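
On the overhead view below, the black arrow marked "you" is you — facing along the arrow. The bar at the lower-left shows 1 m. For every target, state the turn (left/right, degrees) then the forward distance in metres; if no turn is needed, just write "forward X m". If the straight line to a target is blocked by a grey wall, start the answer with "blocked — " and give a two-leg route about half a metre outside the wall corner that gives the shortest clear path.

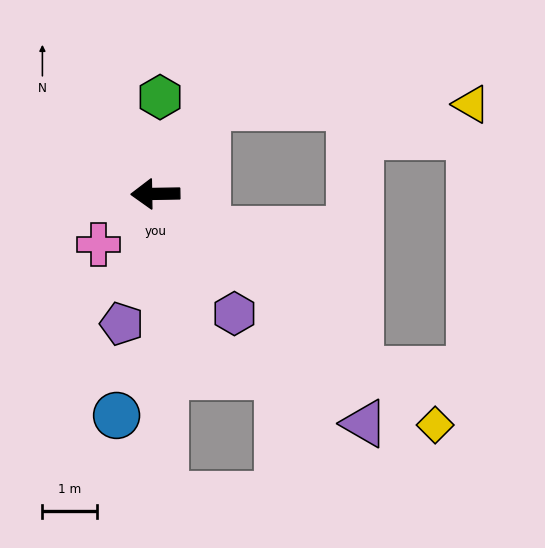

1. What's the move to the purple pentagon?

turn left 75°, forward 2.5 m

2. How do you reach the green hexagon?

turn right 94°, forward 1.8 m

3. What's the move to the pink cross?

turn left 41°, forward 1.4 m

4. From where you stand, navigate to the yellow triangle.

blocked — turn right 122°, forward 1.8 m, then turn right 58°, forward 4.8 m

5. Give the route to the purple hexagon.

turn left 122°, forward 2.6 m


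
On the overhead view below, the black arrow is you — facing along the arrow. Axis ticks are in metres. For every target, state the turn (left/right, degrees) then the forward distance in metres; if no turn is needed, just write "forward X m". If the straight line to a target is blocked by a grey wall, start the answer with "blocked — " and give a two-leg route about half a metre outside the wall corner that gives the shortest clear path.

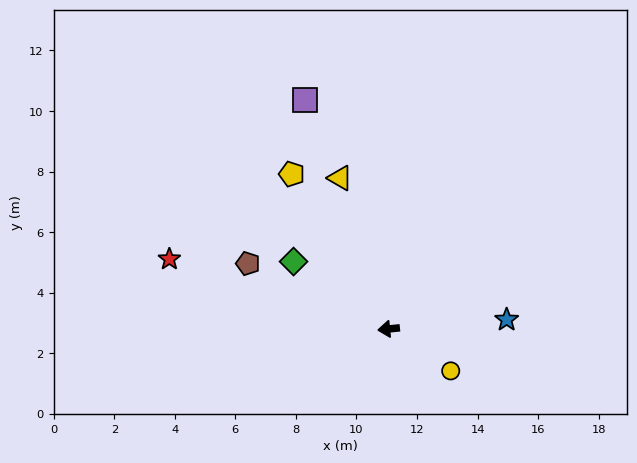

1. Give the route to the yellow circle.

turn left 140°, forward 2.5 m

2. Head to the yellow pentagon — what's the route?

turn right 64°, forward 6.0 m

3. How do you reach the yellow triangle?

turn right 78°, forward 5.2 m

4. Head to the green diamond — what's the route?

turn right 41°, forward 3.8 m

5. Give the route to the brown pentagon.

turn right 31°, forward 5.1 m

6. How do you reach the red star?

turn right 23°, forward 7.6 m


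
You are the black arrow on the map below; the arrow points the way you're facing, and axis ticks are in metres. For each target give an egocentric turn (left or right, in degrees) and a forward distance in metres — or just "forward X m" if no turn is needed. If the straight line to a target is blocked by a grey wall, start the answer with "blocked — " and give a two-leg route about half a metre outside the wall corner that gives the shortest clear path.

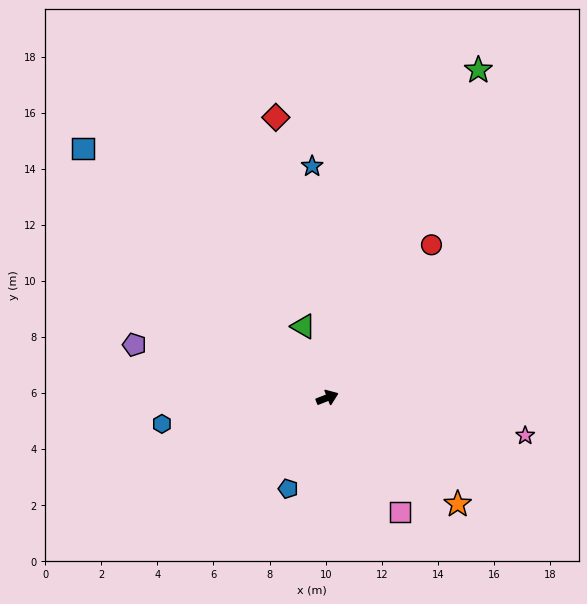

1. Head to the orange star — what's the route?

turn right 61°, forward 6.0 m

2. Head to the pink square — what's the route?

turn right 79°, forward 4.8 m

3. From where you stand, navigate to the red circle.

turn left 34°, forward 6.6 m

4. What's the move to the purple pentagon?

turn left 143°, forward 7.1 m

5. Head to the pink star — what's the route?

turn right 32°, forward 7.2 m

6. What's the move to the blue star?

turn left 72°, forward 8.3 m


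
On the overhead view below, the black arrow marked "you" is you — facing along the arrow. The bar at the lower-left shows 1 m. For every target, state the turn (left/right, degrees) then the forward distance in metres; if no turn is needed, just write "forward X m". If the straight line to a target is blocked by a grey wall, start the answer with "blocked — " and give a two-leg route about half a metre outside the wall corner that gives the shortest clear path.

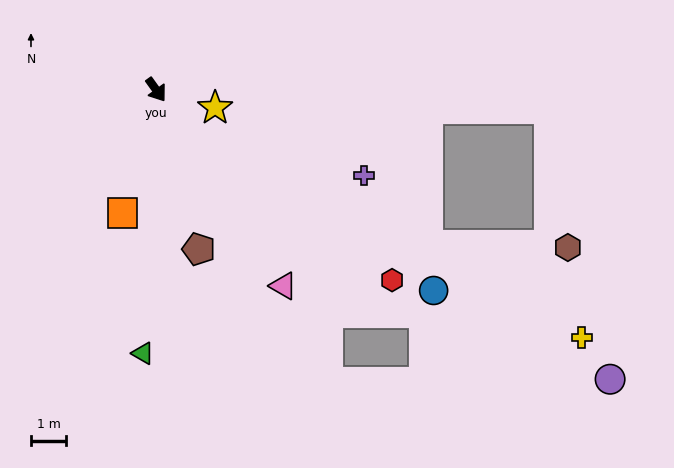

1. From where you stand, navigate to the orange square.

turn right 51°, forward 3.6 m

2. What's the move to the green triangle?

turn right 39°, forward 7.5 m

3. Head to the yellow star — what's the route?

turn left 37°, forward 1.8 m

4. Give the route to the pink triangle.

turn right 3°, forward 6.6 m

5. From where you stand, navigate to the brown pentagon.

turn right 21°, forward 4.7 m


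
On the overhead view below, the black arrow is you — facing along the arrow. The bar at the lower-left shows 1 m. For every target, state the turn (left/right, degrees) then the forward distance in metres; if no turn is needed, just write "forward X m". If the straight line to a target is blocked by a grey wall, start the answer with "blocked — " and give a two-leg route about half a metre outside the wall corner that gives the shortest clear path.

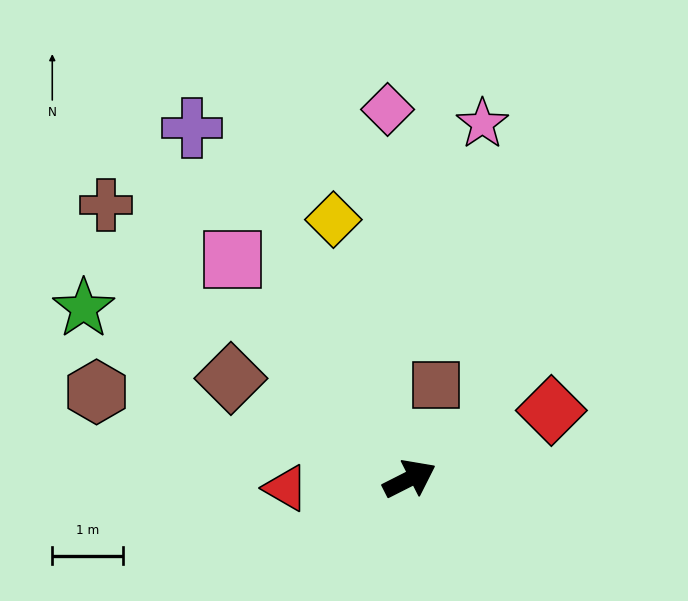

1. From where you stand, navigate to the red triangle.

turn left 157°, forward 1.7 m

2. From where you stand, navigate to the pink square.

turn left 102°, forward 4.0 m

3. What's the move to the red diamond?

forward 2.2 m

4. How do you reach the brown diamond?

turn left 124°, forward 2.9 m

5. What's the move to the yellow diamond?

turn left 80°, forward 3.8 m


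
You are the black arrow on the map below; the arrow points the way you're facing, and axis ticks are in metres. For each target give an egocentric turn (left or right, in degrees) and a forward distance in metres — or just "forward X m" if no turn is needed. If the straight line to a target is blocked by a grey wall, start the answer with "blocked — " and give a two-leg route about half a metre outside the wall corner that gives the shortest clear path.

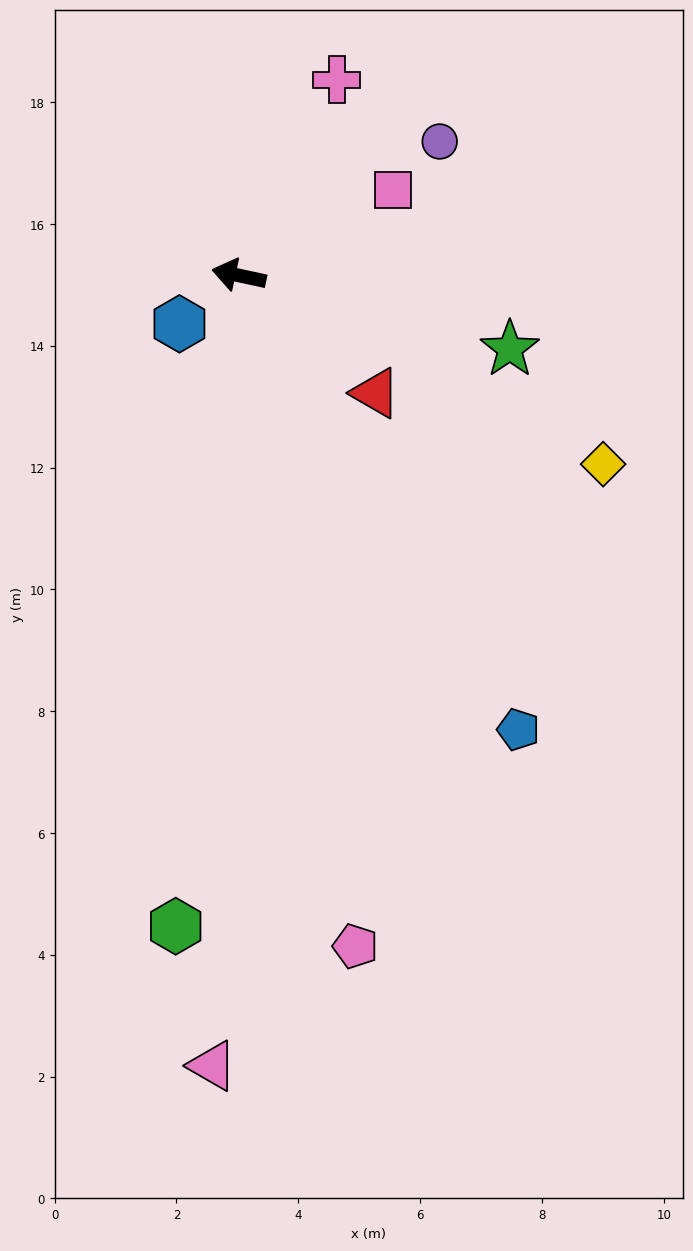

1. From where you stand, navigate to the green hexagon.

turn left 97°, forward 10.7 m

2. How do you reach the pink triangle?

turn left 100°, forward 13.0 m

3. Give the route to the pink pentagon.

turn left 112°, forward 11.2 m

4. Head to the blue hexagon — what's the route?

turn left 51°, forward 1.3 m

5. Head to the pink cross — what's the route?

turn right 104°, forward 3.6 m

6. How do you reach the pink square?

turn right 139°, forward 2.9 m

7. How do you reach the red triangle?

turn left 151°, forward 3.0 m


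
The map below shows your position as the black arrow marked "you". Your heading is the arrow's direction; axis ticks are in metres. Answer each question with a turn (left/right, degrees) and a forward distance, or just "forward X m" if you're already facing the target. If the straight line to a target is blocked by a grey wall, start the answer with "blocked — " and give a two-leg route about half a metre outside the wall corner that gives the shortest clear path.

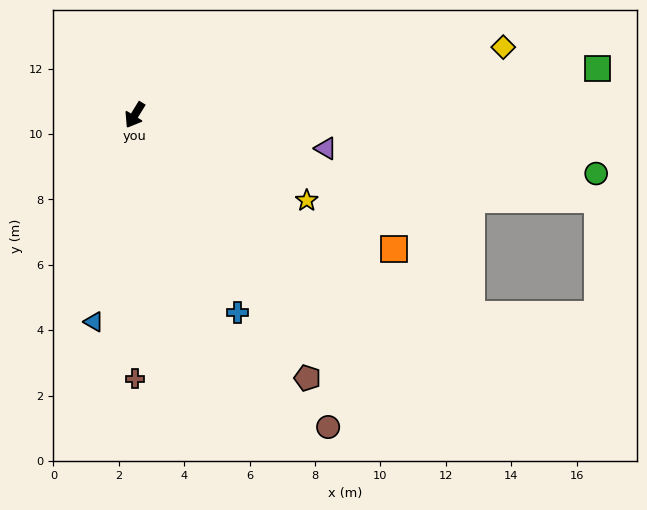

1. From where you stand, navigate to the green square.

turn left 127°, forward 14.2 m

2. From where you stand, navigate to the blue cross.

turn left 59°, forward 6.8 m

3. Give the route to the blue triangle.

turn left 20°, forward 6.4 m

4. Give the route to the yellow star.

turn left 95°, forward 5.9 m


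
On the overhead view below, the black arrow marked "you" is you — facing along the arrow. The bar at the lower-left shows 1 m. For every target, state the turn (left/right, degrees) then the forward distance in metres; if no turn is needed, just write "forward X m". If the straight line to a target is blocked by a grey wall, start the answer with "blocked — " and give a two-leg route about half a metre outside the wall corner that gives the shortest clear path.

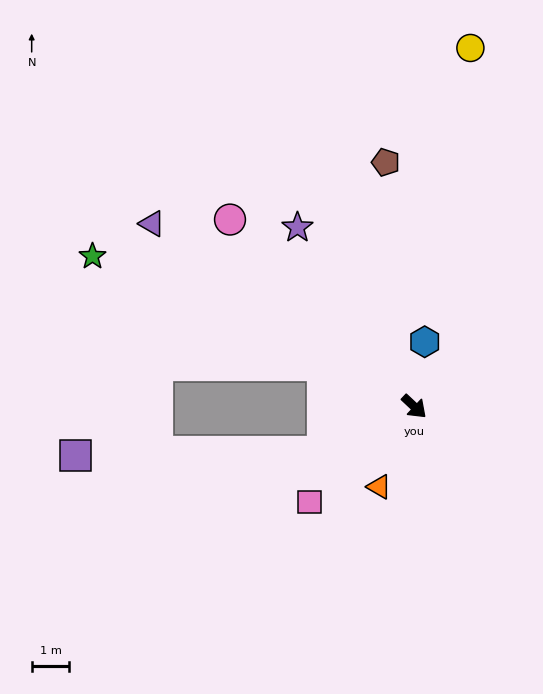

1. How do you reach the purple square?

blocked — turn right 110°, forward 2.7 m, then turn right 26°, forward 6.6 m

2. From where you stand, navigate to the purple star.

turn left 166°, forward 5.7 m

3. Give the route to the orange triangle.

turn right 70°, forward 2.3 m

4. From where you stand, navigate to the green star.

turn right 162°, forward 9.4 m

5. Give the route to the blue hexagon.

turn left 124°, forward 1.7 m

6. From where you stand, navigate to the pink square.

turn right 94°, forward 3.8 m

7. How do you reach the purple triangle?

turn right 172°, forward 8.5 m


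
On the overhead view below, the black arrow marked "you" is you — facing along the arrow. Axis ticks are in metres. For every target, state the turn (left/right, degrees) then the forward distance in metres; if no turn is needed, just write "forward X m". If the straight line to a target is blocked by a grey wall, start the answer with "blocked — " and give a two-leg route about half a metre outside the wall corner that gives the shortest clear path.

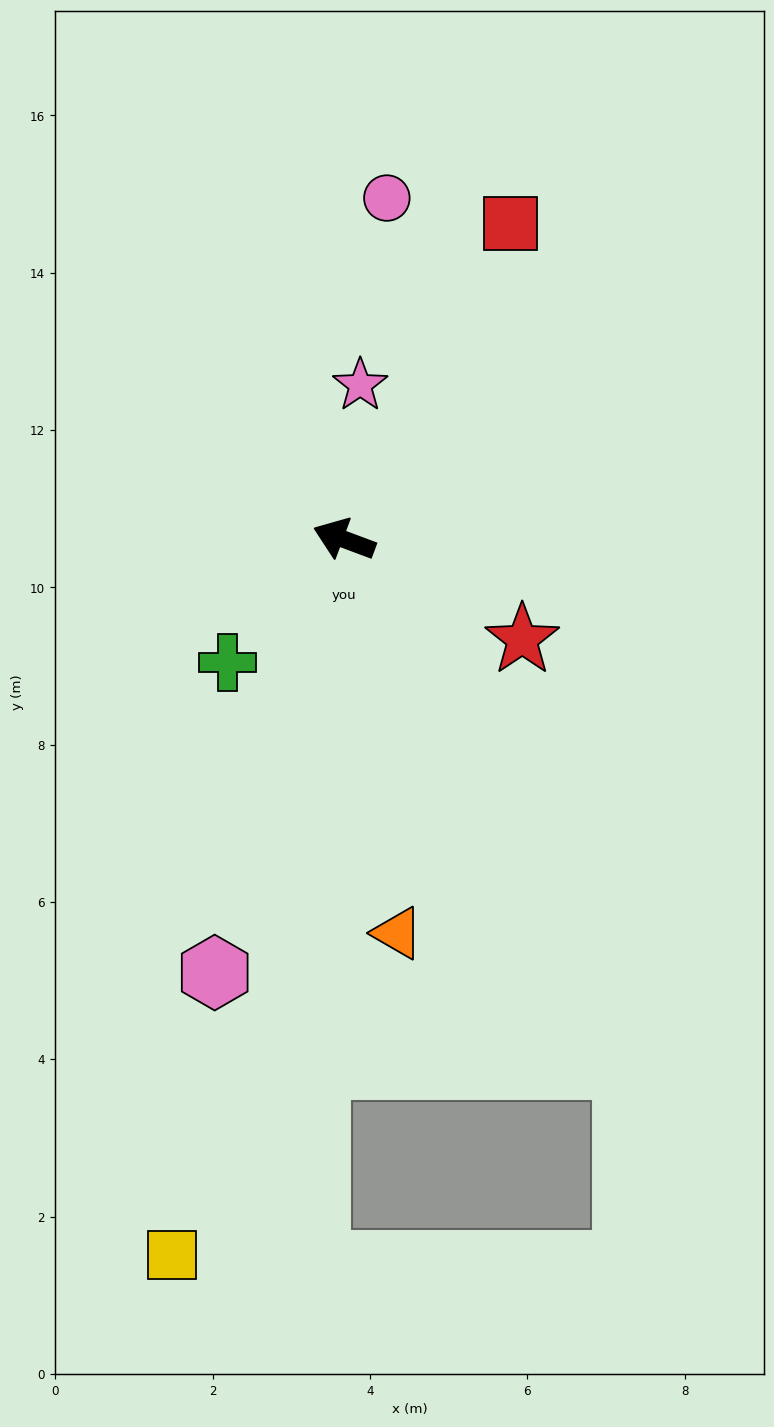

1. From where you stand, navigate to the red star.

turn left 171°, forward 2.6 m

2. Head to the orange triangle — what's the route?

turn left 118°, forward 5.1 m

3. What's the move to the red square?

turn right 97°, forward 4.5 m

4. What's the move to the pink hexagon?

turn left 94°, forward 5.7 m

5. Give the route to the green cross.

turn left 67°, forward 2.2 m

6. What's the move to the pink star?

turn right 75°, forward 2.0 m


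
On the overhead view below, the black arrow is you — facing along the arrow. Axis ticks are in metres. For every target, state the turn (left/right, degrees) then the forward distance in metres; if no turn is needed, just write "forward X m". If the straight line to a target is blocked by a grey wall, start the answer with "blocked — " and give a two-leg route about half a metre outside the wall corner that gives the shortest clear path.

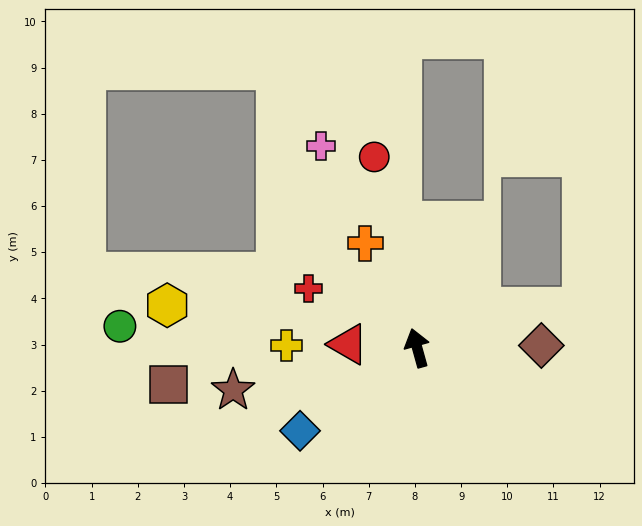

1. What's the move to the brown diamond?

turn right 104°, forward 2.7 m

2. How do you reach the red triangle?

turn left 72°, forward 1.5 m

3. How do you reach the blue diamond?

turn left 110°, forward 3.1 m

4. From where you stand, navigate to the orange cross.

turn left 11°, forward 2.5 m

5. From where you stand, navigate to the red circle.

turn right 3°, forward 4.2 m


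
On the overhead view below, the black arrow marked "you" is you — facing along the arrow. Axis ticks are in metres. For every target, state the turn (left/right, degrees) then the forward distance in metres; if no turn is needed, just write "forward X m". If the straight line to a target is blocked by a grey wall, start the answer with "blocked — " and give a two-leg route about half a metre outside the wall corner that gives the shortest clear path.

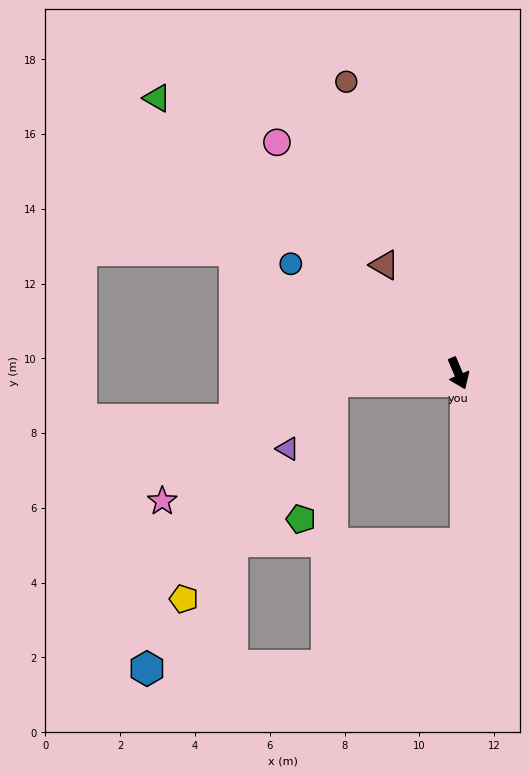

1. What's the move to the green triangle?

turn right 155°, forward 10.9 m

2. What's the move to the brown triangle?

turn right 169°, forward 3.5 m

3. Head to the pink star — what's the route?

blocked — turn right 110°, forward 3.4 m, then turn left 32°, forward 5.6 m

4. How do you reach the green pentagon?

blocked — turn right 110°, forward 3.4 m, then turn left 74°, forward 3.8 m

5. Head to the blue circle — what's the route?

turn right 146°, forward 5.4 m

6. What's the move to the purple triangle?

blocked — turn right 110°, forward 3.4 m, then turn left 53°, forward 2.2 m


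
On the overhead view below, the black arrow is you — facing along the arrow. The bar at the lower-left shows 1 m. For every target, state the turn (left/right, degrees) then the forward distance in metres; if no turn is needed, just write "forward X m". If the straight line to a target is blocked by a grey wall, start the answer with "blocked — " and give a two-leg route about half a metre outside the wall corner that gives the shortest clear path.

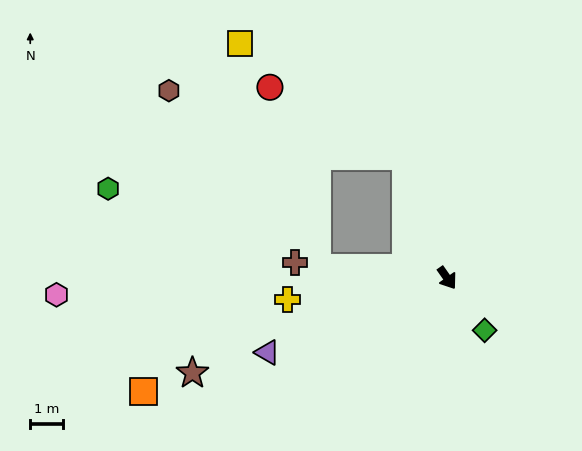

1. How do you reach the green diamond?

forward 2.0 m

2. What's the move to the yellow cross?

turn right 117°, forward 4.9 m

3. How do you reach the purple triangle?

turn right 103°, forward 5.9 m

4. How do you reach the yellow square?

blocked — turn left 164°, forward 3.9 m, then turn left 37°, forward 6.1 m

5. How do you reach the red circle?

blocked — turn left 164°, forward 3.9 m, then turn left 44°, forward 4.6 m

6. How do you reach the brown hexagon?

blocked — turn left 164°, forward 3.9 m, then turn left 56°, forward 7.5 m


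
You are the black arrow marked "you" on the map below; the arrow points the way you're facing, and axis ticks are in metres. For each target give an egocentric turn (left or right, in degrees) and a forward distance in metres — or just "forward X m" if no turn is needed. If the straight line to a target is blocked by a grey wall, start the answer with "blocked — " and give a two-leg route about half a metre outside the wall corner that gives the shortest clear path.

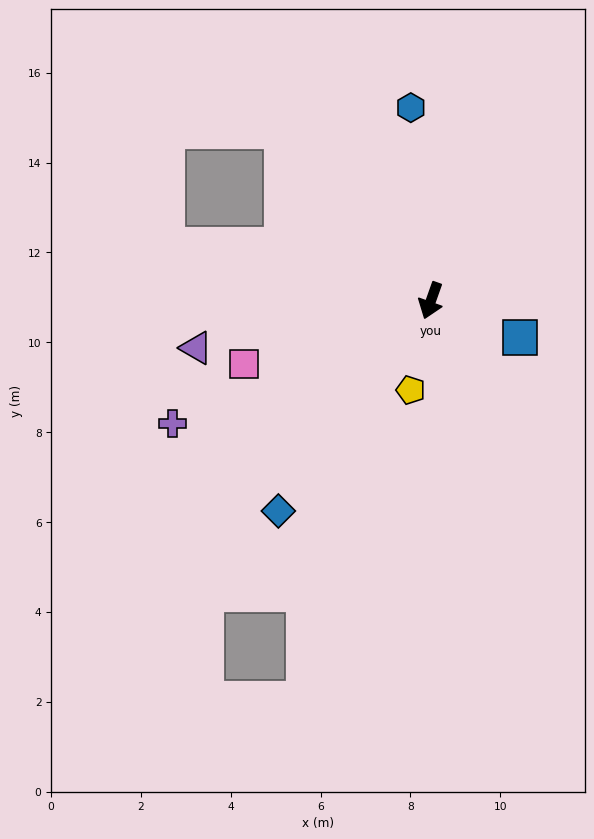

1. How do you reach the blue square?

turn left 87°, forward 2.1 m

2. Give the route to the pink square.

turn right 52°, forward 4.4 m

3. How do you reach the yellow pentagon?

turn left 7°, forward 2.0 m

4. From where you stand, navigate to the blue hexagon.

turn right 155°, forward 4.3 m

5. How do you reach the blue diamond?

turn right 16°, forward 5.8 m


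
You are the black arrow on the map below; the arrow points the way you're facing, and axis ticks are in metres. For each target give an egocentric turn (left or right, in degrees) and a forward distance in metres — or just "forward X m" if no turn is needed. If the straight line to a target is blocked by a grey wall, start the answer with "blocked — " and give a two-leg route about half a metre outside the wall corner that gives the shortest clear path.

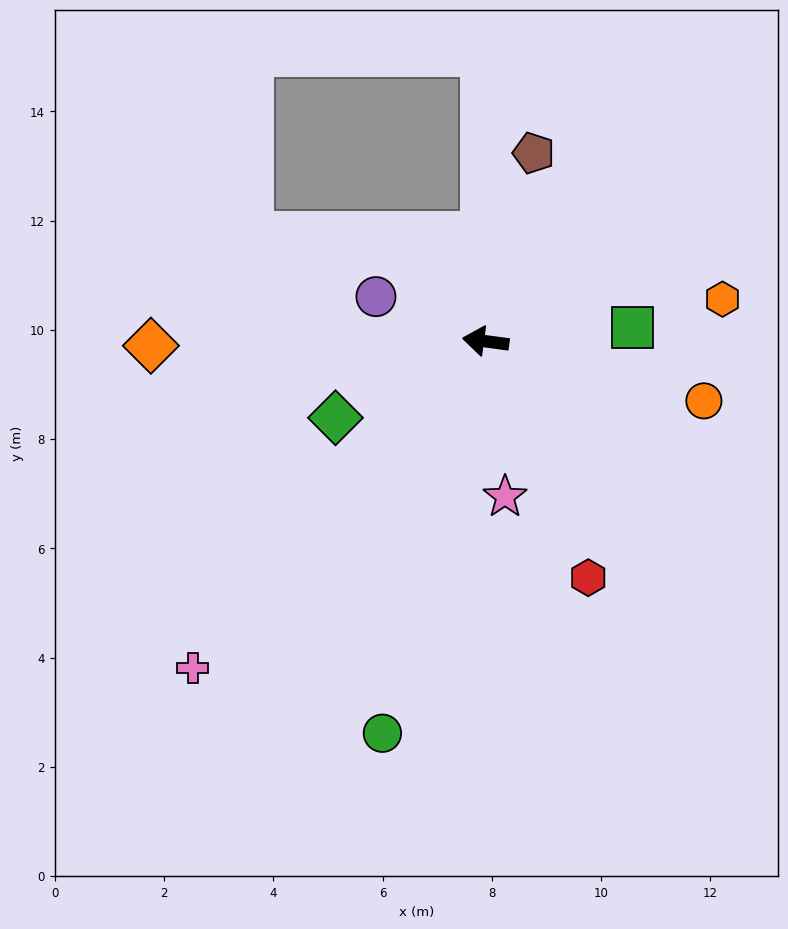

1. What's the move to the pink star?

turn left 105°, forward 2.9 m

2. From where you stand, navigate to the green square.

turn right 167°, forward 2.7 m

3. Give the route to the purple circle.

turn right 15°, forward 2.2 m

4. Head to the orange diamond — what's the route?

turn left 8°, forward 6.1 m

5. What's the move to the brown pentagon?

turn right 97°, forward 3.6 m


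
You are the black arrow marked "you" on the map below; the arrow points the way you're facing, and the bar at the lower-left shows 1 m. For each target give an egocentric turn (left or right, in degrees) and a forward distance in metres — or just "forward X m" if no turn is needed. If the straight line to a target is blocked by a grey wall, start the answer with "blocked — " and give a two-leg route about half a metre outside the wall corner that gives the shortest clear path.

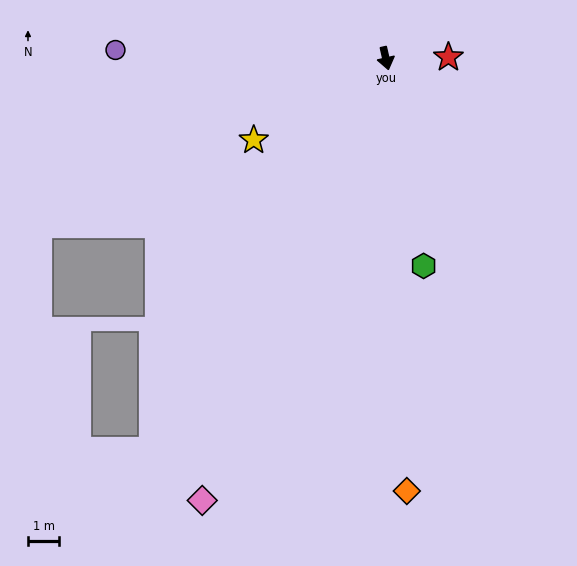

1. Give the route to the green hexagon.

turn right 2°, forward 6.7 m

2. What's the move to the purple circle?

turn right 105°, forward 8.6 m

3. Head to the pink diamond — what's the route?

turn right 35°, forward 15.3 m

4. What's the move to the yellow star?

turn right 71°, forward 5.0 m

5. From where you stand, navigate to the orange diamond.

turn right 10°, forward 13.8 m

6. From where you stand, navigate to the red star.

turn left 78°, forward 2.0 m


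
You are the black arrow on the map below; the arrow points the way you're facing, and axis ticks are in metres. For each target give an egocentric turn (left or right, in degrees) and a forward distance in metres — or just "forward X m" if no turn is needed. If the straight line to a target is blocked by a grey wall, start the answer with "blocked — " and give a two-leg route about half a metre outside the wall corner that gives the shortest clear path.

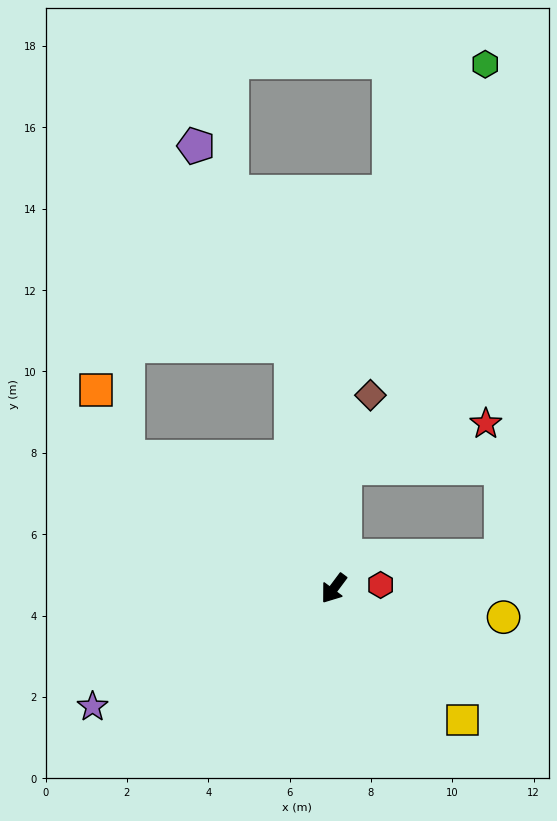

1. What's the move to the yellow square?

turn left 81°, forward 4.5 m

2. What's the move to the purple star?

turn right 27°, forward 6.6 m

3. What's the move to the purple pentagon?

blocked — turn right 133°, forward 6.1 m, then turn left 15°, forward 5.4 m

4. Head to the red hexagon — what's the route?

turn left 131°, forward 1.2 m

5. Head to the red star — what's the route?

blocked — turn right 149°, forward 3.0 m, then turn right 67°, forward 3.6 m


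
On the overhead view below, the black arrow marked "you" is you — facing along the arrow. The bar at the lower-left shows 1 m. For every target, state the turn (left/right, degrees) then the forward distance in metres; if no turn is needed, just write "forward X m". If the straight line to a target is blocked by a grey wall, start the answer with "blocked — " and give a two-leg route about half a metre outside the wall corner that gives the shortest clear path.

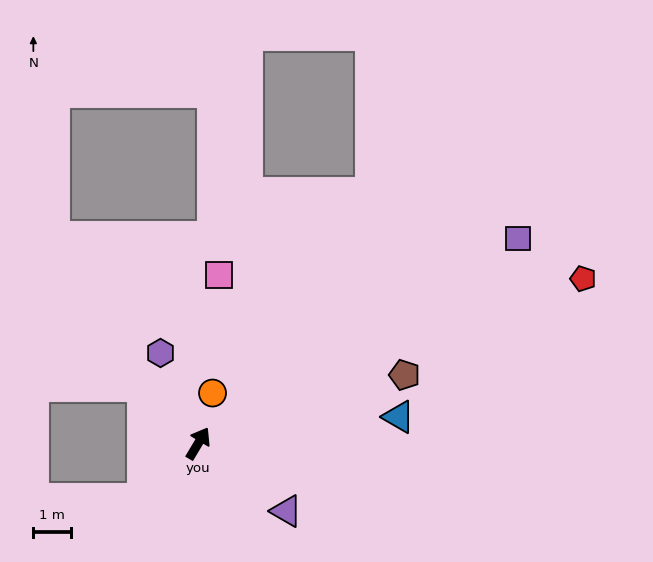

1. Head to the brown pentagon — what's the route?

turn right 41°, forward 5.8 m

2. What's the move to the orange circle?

turn left 15°, forward 1.4 m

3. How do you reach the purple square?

turn right 26°, forward 10.1 m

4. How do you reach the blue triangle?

turn right 52°, forward 5.4 m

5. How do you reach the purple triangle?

turn right 97°, forward 2.9 m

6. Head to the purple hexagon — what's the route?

turn left 54°, forward 2.6 m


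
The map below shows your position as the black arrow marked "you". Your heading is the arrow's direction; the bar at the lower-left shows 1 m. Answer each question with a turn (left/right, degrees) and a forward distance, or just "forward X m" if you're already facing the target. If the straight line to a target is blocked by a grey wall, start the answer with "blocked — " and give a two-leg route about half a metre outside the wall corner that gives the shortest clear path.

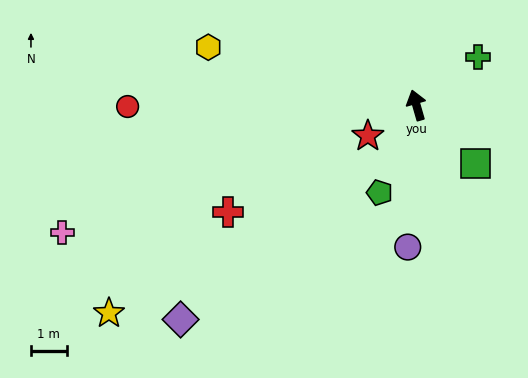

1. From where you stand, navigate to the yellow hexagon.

turn left 58°, forward 6.0 m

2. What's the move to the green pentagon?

turn left 141°, forward 2.7 m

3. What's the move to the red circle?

turn left 74°, forward 8.1 m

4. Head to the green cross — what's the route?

turn right 68°, forward 2.2 m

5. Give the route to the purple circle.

turn left 160°, forward 4.0 m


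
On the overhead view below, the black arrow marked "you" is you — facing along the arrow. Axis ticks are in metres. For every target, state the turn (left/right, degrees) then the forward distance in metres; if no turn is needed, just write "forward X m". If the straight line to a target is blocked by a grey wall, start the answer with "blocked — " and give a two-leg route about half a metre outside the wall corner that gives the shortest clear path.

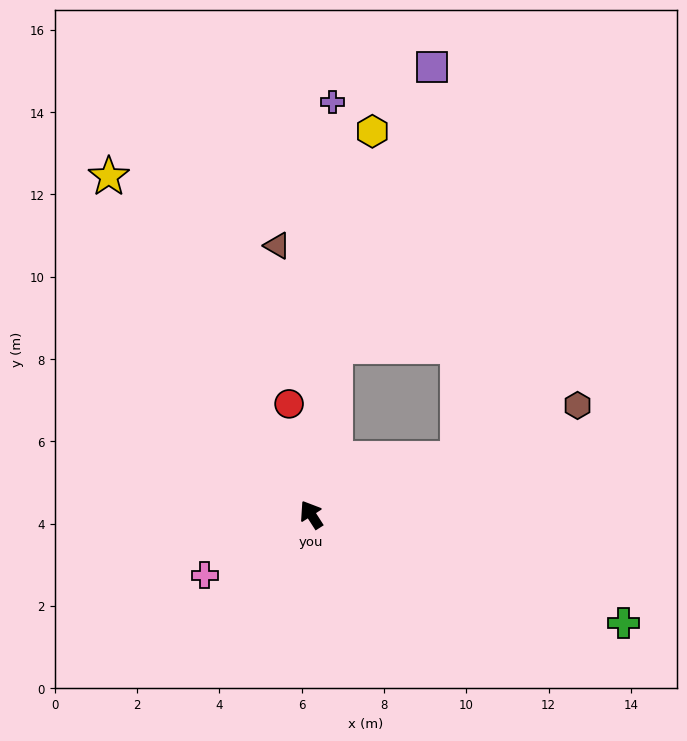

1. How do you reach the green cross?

turn right 142°, forward 8.0 m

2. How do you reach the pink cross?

turn left 87°, forward 3.0 m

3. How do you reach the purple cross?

turn right 36°, forward 10.0 m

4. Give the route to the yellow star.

forward 9.6 m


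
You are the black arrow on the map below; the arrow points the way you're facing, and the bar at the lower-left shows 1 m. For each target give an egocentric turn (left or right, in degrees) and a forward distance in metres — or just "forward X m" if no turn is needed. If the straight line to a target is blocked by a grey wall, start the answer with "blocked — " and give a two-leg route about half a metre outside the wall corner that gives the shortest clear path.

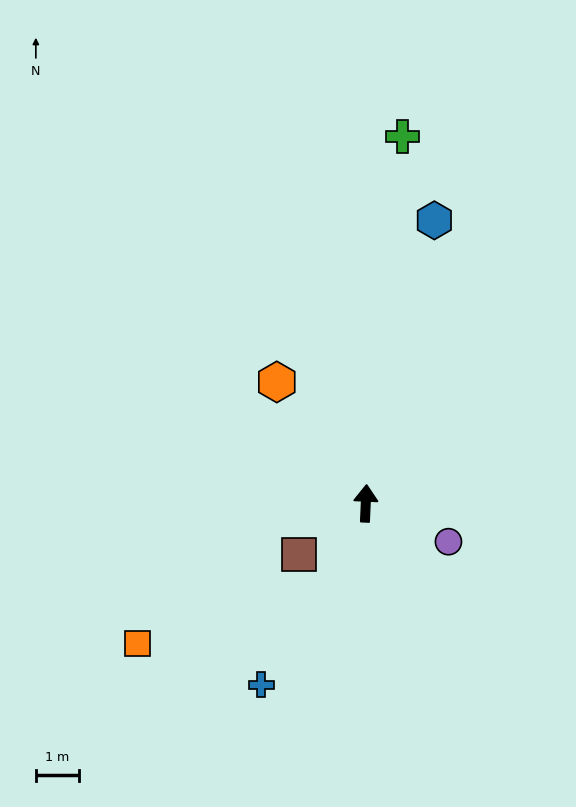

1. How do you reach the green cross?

turn right 3°, forward 8.6 m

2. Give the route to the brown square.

turn left 130°, forward 2.0 m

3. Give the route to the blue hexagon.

turn right 11°, forward 6.8 m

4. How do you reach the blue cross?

turn left 153°, forward 4.9 m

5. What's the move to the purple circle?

turn right 112°, forward 2.1 m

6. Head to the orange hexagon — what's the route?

turn left 39°, forward 3.5 m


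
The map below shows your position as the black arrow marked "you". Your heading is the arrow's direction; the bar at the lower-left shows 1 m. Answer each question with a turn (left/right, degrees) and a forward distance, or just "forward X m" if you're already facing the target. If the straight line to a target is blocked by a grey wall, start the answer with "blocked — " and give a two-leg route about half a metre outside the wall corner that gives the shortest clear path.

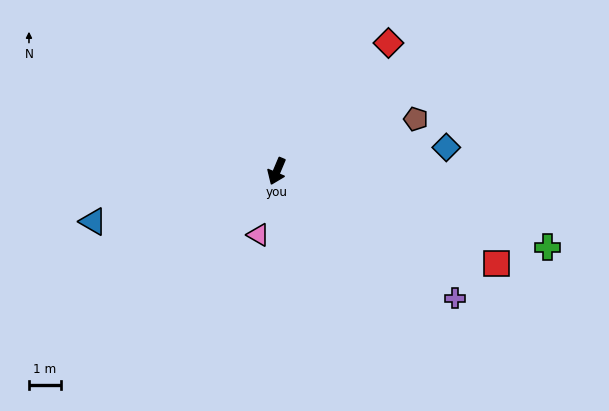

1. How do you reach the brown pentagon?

turn left 133°, forward 4.6 m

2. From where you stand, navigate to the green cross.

turn left 97°, forward 8.7 m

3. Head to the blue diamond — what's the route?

turn left 121°, forward 5.3 m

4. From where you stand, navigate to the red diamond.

turn left 162°, forward 5.3 m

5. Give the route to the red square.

turn left 90°, forward 7.4 m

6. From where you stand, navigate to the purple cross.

turn left 77°, forward 6.8 m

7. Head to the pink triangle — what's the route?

turn left 7°, forward 2.1 m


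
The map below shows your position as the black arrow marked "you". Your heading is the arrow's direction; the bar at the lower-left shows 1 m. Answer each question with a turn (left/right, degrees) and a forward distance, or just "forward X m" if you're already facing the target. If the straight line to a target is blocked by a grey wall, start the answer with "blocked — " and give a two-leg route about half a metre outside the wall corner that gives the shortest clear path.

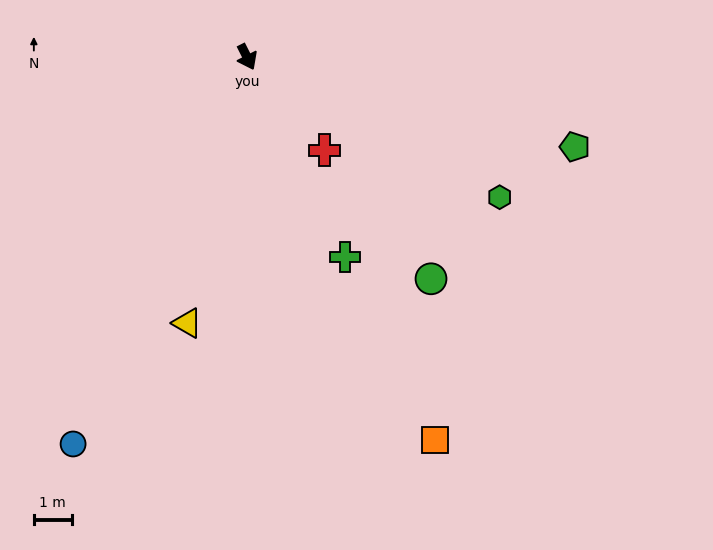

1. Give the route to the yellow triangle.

turn right 39°, forward 7.2 m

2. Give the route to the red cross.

turn left 13°, forward 3.2 m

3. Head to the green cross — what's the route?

forward 5.9 m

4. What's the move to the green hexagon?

turn left 34°, forward 7.6 m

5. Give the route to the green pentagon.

turn left 48°, forward 9.0 m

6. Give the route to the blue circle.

turn right 51°, forward 11.2 m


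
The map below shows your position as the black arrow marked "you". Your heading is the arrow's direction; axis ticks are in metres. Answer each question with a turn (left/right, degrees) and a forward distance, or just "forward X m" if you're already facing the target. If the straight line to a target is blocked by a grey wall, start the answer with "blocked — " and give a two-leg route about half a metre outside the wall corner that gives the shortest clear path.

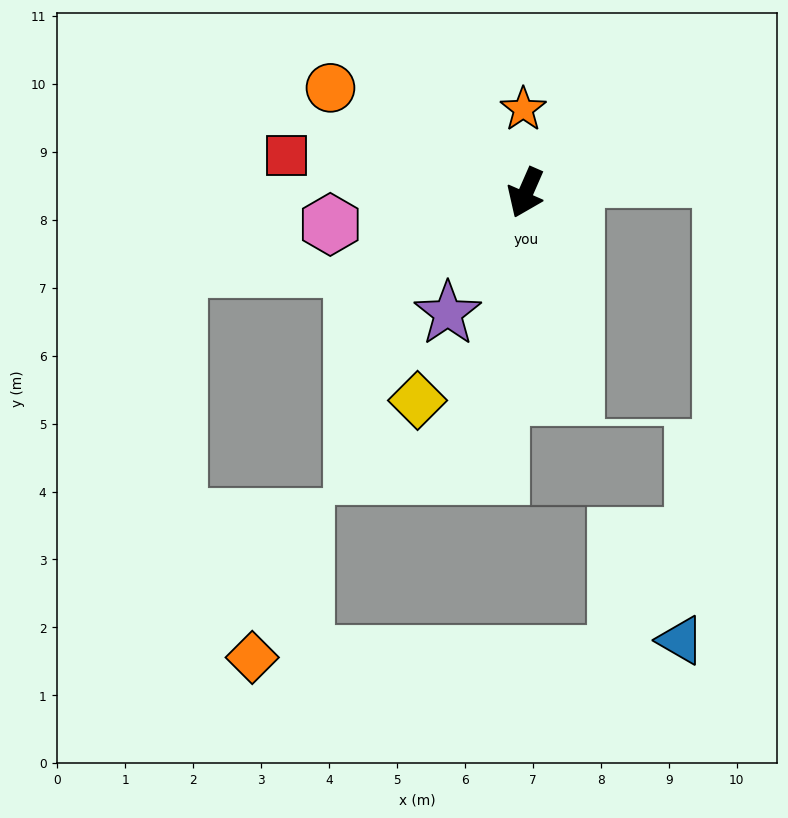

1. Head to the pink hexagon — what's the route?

turn right 57°, forward 2.9 m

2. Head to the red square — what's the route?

turn right 75°, forward 3.6 m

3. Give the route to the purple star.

turn right 9°, forward 2.1 m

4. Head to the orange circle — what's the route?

turn right 95°, forward 3.3 m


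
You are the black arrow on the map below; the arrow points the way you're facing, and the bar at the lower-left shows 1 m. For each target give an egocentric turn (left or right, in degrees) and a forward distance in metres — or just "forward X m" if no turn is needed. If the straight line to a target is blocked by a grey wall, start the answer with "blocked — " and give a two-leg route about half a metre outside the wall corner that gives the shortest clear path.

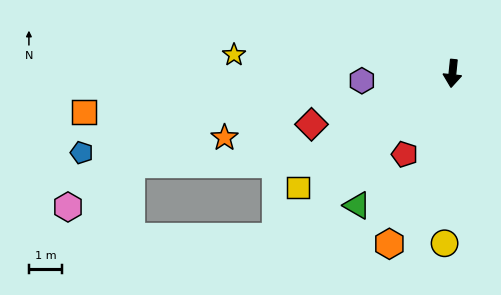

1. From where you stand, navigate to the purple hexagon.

turn right 80°, forward 2.7 m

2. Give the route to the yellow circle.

turn left 3°, forward 5.1 m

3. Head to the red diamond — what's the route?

turn right 64°, forward 4.5 m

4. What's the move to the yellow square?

turn right 48°, forward 5.8 m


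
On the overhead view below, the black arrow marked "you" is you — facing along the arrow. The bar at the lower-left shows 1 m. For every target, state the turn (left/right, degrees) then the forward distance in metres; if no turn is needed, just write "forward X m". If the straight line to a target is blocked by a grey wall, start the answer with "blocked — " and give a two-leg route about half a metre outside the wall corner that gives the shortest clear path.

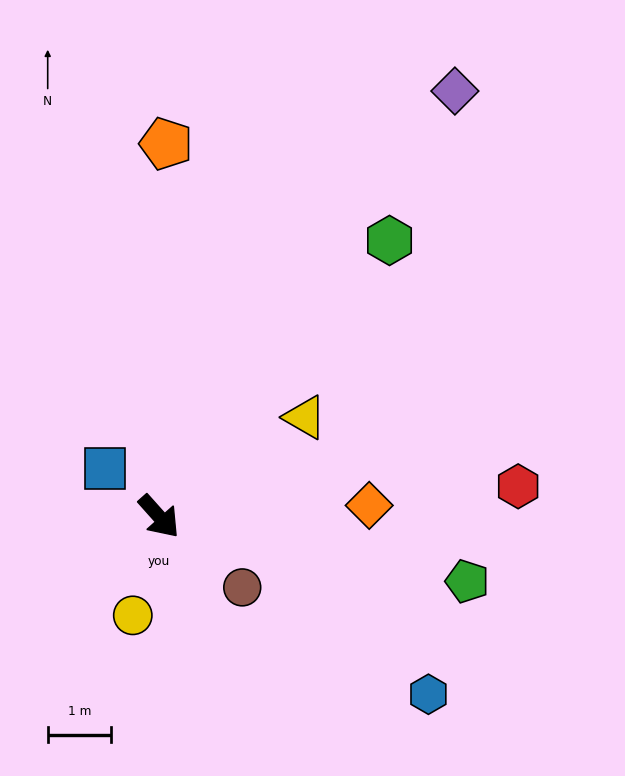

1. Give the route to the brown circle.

turn left 8°, forward 1.7 m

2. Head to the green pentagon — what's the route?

turn left 36°, forward 5.0 m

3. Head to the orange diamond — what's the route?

turn left 51°, forward 3.3 m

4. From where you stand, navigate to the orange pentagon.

turn left 137°, forward 5.9 m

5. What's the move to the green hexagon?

turn left 98°, forward 5.7 m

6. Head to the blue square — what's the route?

turn right 173°, forward 1.1 m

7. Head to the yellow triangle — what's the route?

turn left 83°, forward 2.8 m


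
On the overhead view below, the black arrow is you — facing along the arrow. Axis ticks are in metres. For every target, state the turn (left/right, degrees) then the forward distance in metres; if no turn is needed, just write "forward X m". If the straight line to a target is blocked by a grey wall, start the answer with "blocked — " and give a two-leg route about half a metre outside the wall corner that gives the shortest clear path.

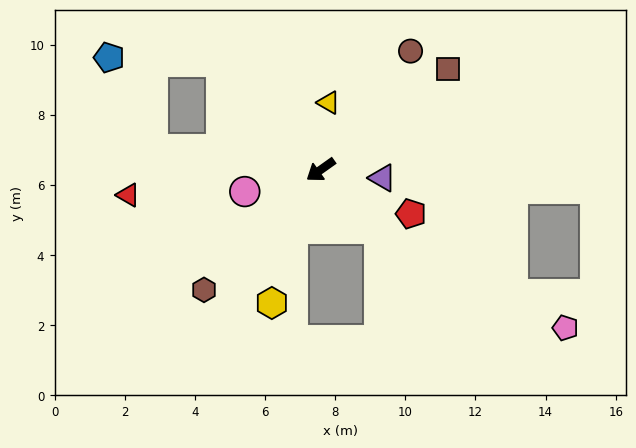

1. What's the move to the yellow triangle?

turn right 132°, forward 1.9 m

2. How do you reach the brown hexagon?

turn left 10°, forward 4.8 m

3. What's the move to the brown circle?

turn right 162°, forward 4.2 m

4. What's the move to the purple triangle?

turn left 137°, forward 1.8 m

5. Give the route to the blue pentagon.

blocked — turn right 83°, forward 4.2 m, then turn left 45°, forward 3.2 m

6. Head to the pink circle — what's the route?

turn right 19°, forward 2.3 m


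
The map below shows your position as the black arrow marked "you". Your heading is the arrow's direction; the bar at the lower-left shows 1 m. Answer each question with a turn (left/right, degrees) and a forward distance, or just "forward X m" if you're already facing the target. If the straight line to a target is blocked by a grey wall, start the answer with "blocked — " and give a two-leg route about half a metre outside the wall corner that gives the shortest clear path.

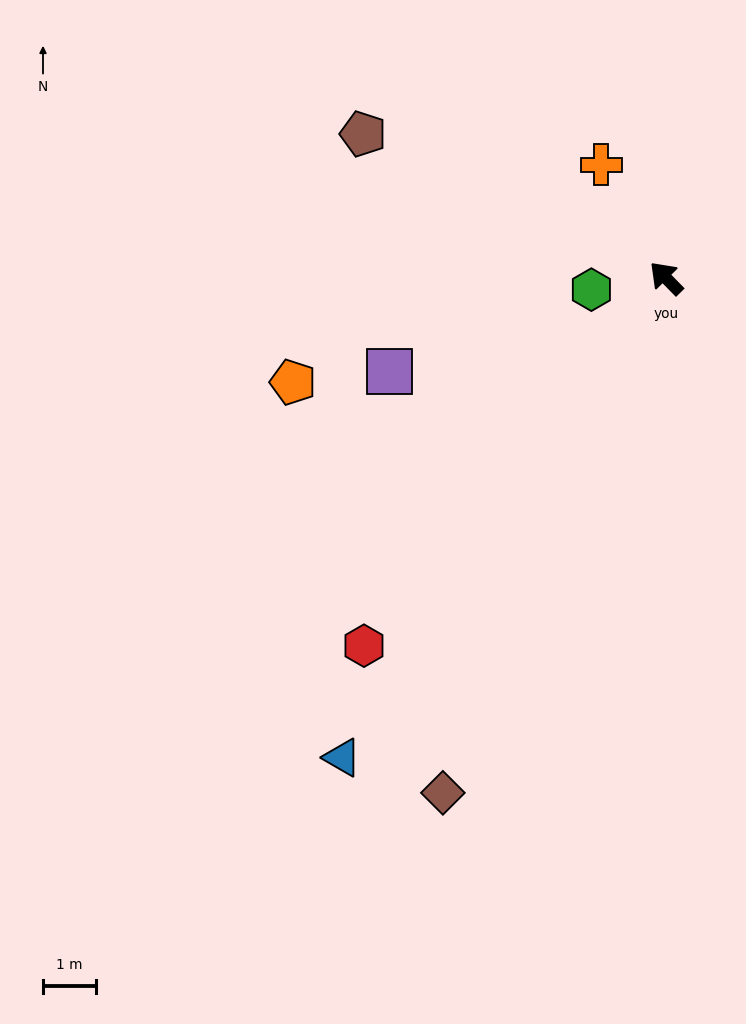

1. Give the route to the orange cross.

turn right 15°, forward 2.4 m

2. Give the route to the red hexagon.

turn left 96°, forward 8.9 m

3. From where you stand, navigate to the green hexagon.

turn left 54°, forward 1.4 m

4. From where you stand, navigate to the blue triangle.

turn left 102°, forward 10.8 m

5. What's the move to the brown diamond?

turn left 112°, forward 10.5 m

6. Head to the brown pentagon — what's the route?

turn left 20°, forward 6.3 m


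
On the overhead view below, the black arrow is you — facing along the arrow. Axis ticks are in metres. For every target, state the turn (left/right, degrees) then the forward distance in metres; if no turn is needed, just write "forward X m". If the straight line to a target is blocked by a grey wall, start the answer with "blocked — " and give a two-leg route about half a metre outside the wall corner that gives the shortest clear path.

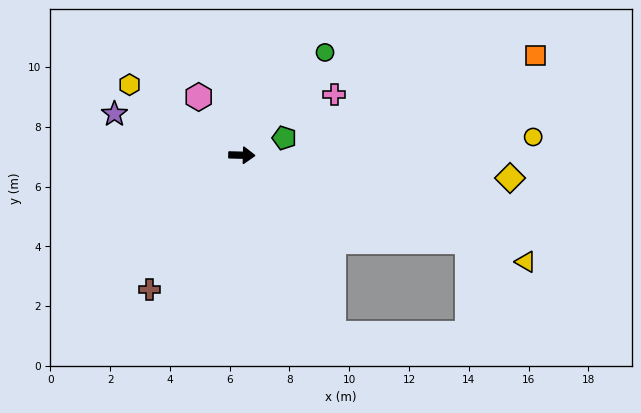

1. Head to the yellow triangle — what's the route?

turn right 19°, forward 10.1 m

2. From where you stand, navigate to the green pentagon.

turn left 24°, forward 1.5 m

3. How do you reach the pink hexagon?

turn left 128°, forward 2.4 m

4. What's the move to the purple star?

turn left 163°, forward 4.5 m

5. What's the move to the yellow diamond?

turn right 3°, forward 9.0 m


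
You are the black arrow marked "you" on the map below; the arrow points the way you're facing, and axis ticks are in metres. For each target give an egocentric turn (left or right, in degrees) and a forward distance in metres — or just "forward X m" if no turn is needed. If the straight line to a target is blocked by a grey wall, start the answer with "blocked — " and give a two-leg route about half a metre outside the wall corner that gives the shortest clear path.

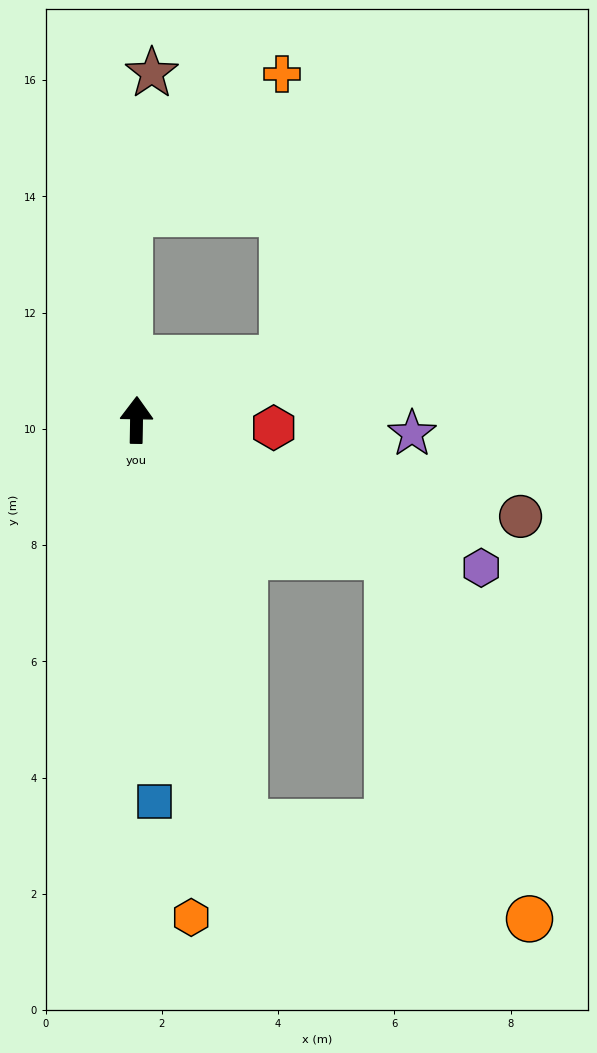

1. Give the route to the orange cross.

blocked — turn right 67°, forward 2.7 m, then turn left 68°, forward 4.9 m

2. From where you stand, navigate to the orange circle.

blocked — turn right 117°, forward 4.9 m, then turn right 41°, forward 6.7 m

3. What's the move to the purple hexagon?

turn right 112°, forward 6.5 m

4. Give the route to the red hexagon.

turn right 92°, forward 2.4 m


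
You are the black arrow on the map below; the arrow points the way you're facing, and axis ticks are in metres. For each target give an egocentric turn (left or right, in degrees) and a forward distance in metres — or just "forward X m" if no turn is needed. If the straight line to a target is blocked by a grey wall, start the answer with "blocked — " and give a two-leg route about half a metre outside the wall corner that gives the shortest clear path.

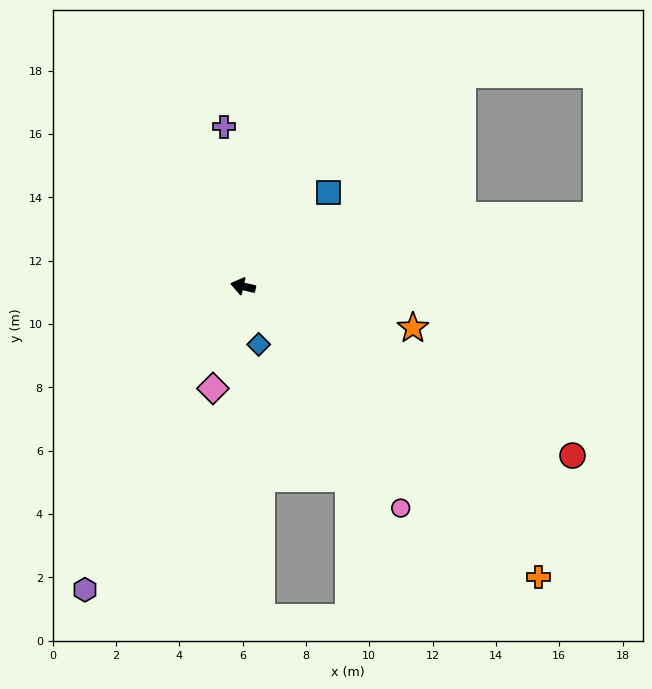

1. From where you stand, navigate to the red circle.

turn left 166°, forward 11.7 m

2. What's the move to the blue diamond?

turn left 118°, forward 1.9 m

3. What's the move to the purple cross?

turn right 70°, forward 5.1 m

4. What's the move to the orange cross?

turn left 148°, forward 13.1 m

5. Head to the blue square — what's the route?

turn right 120°, forward 4.0 m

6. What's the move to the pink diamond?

turn left 86°, forward 3.4 m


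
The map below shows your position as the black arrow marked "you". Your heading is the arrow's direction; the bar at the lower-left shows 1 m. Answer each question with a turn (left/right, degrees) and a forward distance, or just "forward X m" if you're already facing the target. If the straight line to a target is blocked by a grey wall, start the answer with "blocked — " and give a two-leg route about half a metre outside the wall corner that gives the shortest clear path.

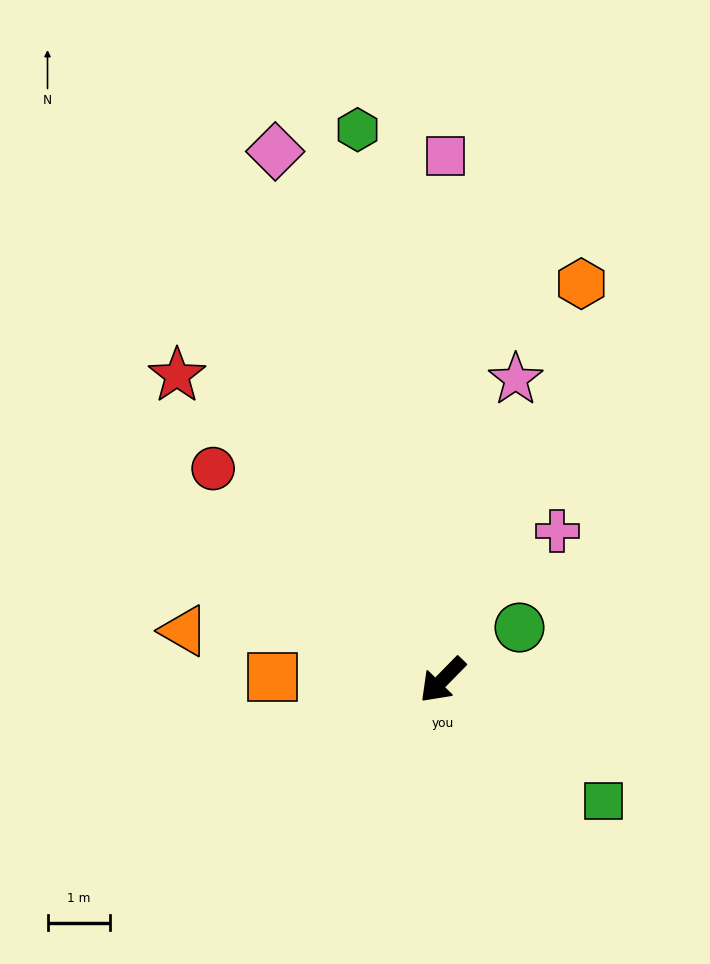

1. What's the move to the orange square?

turn right 46°, forward 2.7 m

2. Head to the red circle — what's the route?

turn right 88°, forward 5.0 m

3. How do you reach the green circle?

turn left 169°, forward 1.5 m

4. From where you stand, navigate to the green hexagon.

turn right 127°, forward 8.8 m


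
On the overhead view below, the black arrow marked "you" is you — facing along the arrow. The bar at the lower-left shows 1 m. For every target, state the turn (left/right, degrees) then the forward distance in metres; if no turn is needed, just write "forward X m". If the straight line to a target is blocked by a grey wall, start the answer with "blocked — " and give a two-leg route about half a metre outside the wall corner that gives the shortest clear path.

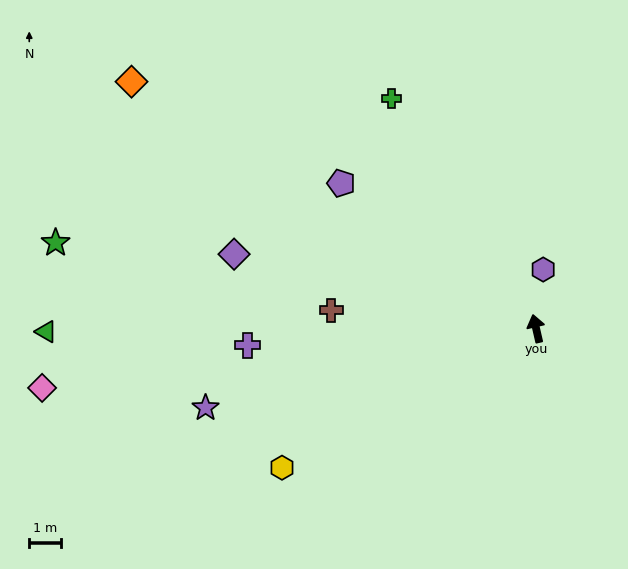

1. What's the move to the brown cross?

turn left 72°, forward 6.5 m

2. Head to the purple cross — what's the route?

turn left 80°, forward 9.1 m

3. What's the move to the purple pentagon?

turn left 40°, forward 7.6 m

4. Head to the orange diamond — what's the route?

turn left 46°, forward 14.9 m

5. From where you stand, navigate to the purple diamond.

turn left 63°, forward 9.8 m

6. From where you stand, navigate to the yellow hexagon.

turn left 106°, forward 9.1 m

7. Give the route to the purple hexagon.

turn right 20°, forward 1.9 m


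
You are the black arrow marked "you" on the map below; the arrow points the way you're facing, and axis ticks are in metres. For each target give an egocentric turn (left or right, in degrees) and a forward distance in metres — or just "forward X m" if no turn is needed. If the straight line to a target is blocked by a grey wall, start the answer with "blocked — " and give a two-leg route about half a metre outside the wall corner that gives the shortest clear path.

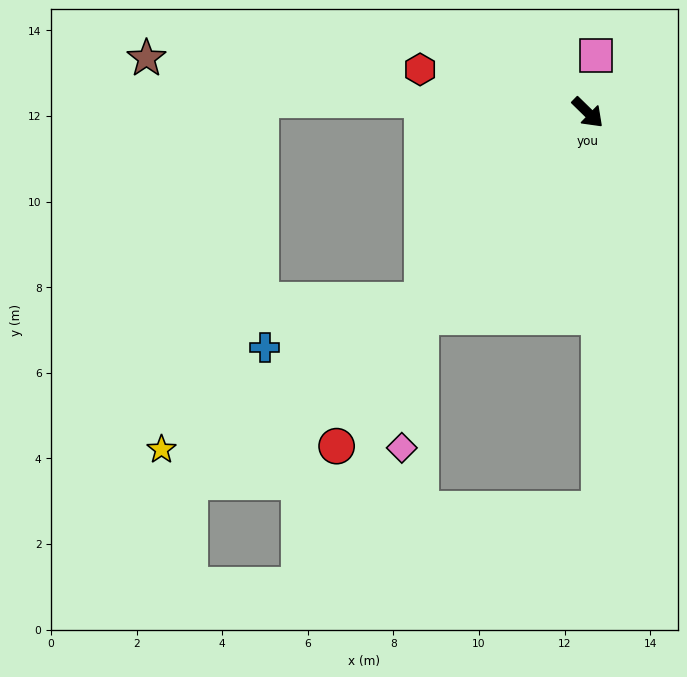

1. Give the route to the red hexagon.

turn right 150°, forward 4.0 m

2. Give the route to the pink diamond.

blocked — turn right 85°, forward 6.2 m, then turn left 31°, forward 3.1 m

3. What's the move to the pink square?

turn left 126°, forward 1.3 m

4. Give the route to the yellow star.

blocked — turn right 87°, forward 5.8 m, then turn right 19°, forward 7.0 m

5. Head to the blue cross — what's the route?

blocked — turn right 87°, forward 5.8 m, then turn right 32°, forward 3.8 m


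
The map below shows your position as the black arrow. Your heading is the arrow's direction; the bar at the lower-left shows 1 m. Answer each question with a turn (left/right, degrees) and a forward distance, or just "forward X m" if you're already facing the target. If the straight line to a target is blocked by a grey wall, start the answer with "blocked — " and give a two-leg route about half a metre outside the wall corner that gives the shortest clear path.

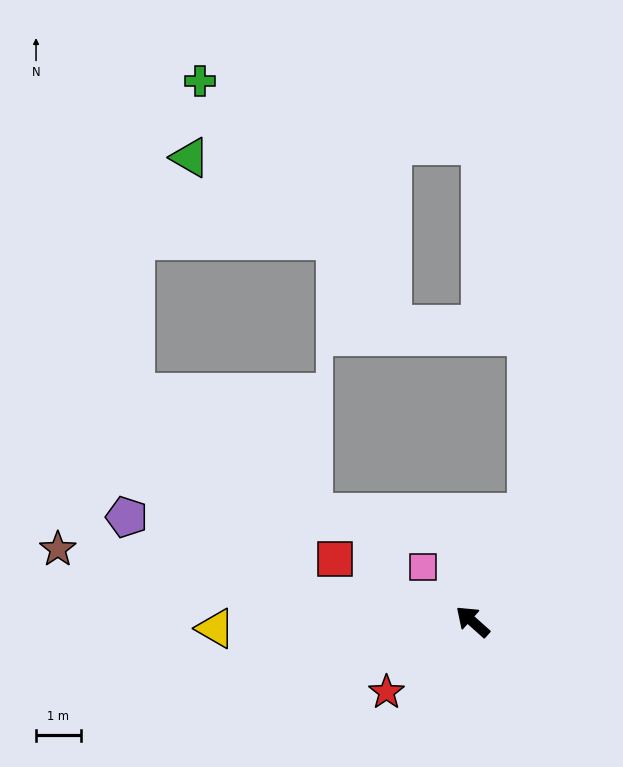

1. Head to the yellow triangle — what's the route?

turn left 43°, forward 5.7 m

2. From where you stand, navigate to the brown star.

turn left 32°, forward 9.4 m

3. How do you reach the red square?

turn left 17°, forward 3.4 m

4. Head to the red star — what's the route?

turn left 81°, forward 2.5 m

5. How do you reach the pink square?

turn right 6°, forward 1.6 m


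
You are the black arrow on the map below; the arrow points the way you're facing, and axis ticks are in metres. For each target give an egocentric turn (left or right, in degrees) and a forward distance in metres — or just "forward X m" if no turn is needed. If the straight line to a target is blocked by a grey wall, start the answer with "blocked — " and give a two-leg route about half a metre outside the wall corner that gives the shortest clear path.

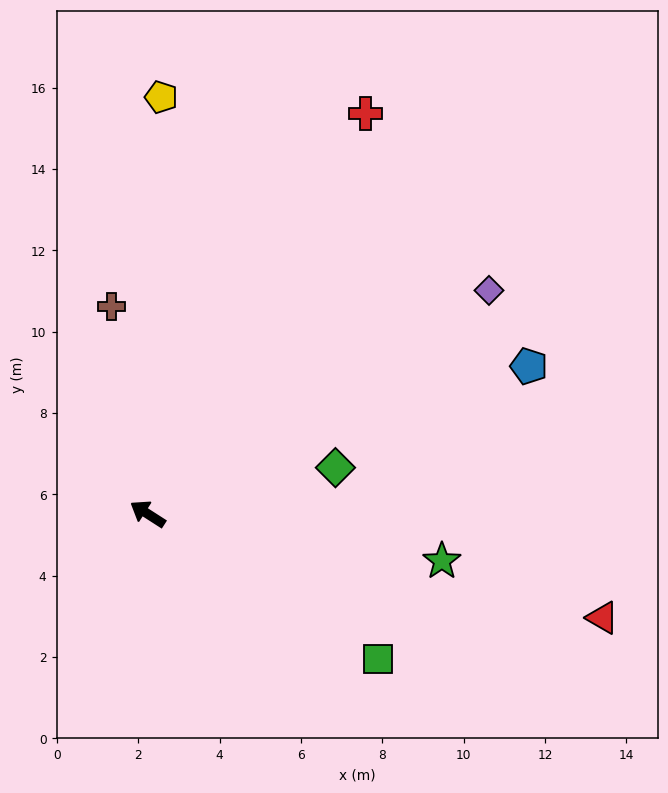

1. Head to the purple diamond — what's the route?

turn right 114°, forward 10.0 m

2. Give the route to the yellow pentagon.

turn right 59°, forward 10.3 m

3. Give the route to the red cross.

turn right 86°, forward 11.2 m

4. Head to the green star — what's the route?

turn right 156°, forward 7.3 m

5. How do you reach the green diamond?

turn right 133°, forward 4.8 m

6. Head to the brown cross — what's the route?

turn right 47°, forward 5.2 m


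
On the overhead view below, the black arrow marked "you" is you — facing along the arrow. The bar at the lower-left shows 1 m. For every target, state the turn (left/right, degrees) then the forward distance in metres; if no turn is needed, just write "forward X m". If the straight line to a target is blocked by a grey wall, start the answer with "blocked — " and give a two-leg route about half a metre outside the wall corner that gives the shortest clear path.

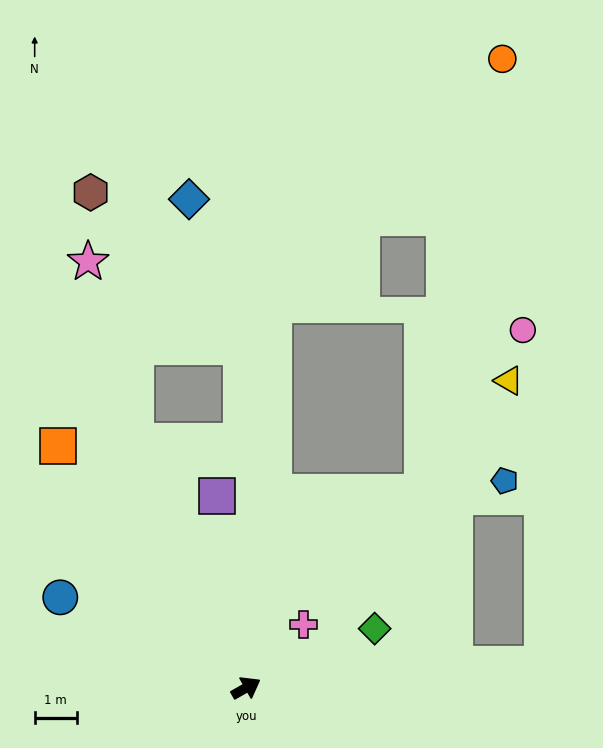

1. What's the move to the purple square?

turn left 69°, forward 4.6 m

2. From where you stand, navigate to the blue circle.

turn left 125°, forward 4.9 m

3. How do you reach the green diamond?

turn right 5°, forward 3.4 m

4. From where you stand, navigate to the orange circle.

blocked — turn left 56°, forward 9.1 m, then turn right 38°, forward 8.0 m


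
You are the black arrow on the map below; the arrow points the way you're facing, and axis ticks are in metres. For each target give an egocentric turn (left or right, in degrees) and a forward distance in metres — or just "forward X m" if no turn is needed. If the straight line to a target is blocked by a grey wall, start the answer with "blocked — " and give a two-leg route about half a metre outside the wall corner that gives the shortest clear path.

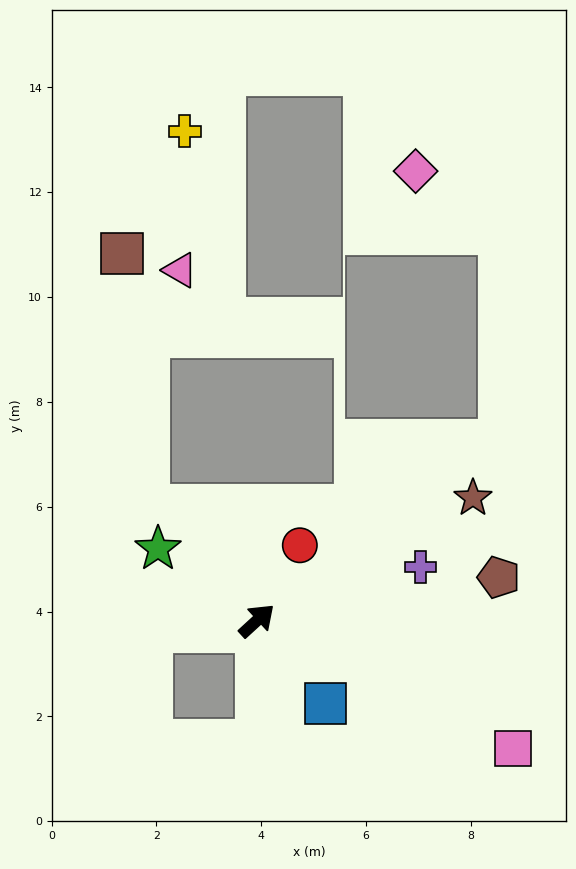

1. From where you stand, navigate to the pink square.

turn right 69°, forward 5.5 m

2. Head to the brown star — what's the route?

turn right 13°, forward 4.7 m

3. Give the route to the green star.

turn left 101°, forward 2.3 m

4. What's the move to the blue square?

turn right 93°, forward 2.0 m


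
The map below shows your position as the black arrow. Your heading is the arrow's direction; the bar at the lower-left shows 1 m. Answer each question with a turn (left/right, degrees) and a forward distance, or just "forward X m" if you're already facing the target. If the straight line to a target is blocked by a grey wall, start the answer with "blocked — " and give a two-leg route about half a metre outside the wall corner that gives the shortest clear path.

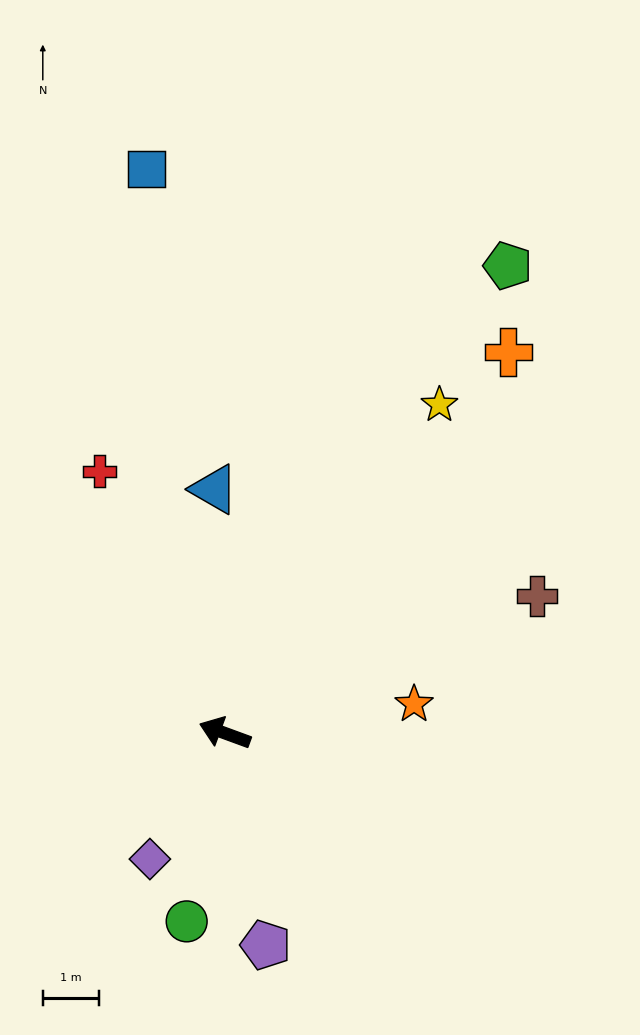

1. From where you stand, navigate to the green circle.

turn left 99°, forward 3.4 m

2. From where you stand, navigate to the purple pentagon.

turn left 121°, forward 3.8 m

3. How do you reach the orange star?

turn right 151°, forward 3.4 m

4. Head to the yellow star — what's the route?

turn right 103°, forward 7.0 m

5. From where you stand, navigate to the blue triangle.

turn right 67°, forward 4.3 m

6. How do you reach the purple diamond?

turn left 79°, forward 2.6 m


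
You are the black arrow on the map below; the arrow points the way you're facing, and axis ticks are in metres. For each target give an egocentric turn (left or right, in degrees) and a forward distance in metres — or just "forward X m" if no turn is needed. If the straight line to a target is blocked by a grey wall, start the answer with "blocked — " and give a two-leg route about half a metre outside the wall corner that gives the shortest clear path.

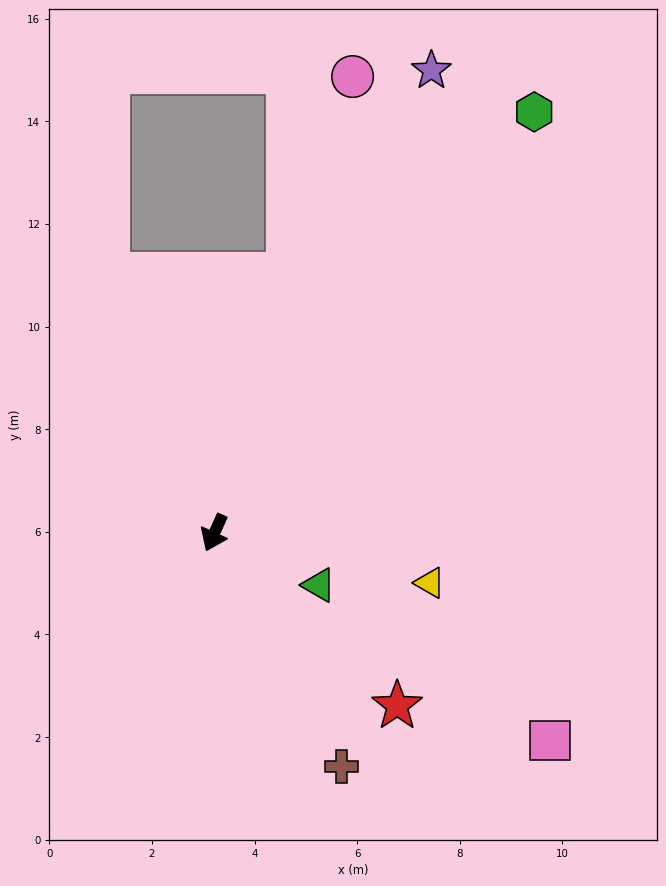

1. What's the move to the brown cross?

turn left 53°, forward 5.2 m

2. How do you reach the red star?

turn left 71°, forward 4.9 m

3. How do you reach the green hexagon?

turn left 167°, forward 10.3 m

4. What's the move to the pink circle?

turn right 173°, forward 9.3 m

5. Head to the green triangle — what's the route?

turn left 88°, forward 2.3 m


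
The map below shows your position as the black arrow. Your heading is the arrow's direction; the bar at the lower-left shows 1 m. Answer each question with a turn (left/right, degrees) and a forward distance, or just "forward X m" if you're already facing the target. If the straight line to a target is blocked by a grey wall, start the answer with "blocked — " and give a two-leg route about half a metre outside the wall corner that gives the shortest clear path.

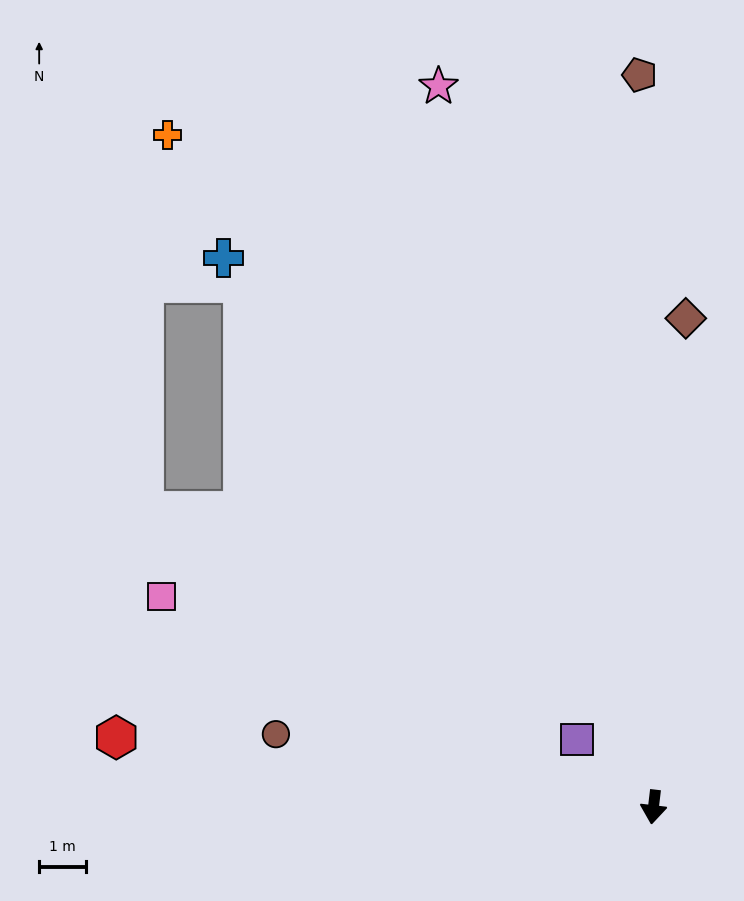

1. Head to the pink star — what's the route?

turn right 157°, forward 16.1 m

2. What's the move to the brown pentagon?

turn right 172°, forward 15.7 m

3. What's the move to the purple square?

turn right 125°, forward 2.2 m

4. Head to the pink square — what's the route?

turn right 106°, forward 11.4 m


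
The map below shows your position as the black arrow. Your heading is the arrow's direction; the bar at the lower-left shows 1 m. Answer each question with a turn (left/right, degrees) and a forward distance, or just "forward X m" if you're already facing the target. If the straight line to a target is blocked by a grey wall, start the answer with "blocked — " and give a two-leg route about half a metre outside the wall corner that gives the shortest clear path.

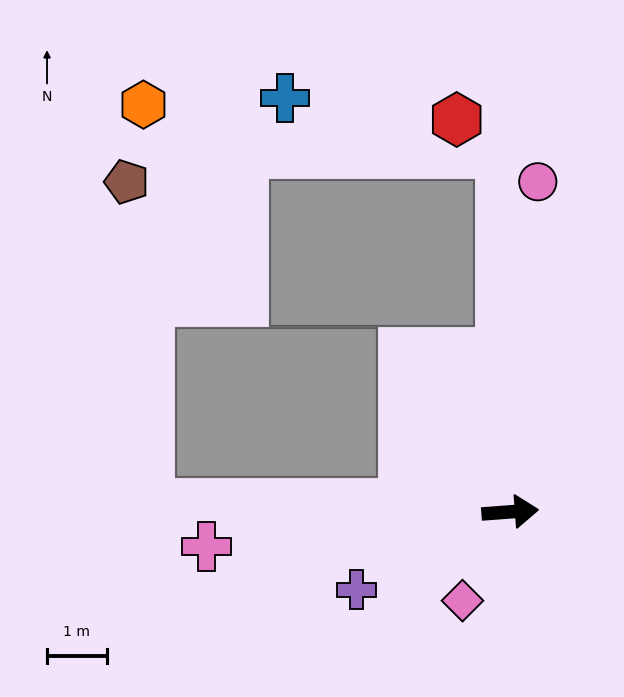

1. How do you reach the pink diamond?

turn right 123°, forward 1.7 m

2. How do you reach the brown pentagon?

blocked — turn left 174°, forward 6.0 m, then turn right 84°, forward 5.4 m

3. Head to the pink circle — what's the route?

turn left 81°, forward 5.5 m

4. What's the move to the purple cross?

turn right 157°, forward 2.9 m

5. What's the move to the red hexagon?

blocked — turn left 87°, forward 6.0 m, then turn left 51°, forward 0.9 m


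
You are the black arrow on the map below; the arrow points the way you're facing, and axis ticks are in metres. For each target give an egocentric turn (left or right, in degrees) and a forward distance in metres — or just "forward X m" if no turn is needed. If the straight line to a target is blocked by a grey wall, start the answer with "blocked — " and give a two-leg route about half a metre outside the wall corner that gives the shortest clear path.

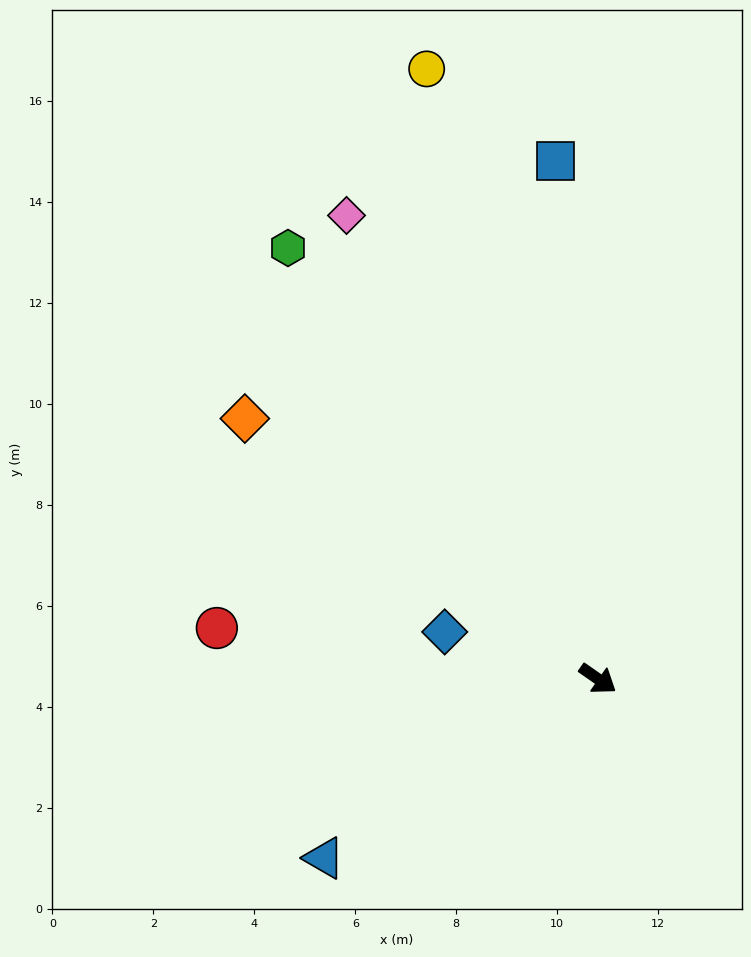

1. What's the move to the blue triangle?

turn right 112°, forward 6.5 m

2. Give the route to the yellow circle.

turn left 141°, forward 12.5 m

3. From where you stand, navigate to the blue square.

turn left 130°, forward 10.3 m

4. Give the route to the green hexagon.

turn left 161°, forward 10.5 m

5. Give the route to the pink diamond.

turn left 153°, forward 10.4 m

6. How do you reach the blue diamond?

turn right 162°, forward 3.2 m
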